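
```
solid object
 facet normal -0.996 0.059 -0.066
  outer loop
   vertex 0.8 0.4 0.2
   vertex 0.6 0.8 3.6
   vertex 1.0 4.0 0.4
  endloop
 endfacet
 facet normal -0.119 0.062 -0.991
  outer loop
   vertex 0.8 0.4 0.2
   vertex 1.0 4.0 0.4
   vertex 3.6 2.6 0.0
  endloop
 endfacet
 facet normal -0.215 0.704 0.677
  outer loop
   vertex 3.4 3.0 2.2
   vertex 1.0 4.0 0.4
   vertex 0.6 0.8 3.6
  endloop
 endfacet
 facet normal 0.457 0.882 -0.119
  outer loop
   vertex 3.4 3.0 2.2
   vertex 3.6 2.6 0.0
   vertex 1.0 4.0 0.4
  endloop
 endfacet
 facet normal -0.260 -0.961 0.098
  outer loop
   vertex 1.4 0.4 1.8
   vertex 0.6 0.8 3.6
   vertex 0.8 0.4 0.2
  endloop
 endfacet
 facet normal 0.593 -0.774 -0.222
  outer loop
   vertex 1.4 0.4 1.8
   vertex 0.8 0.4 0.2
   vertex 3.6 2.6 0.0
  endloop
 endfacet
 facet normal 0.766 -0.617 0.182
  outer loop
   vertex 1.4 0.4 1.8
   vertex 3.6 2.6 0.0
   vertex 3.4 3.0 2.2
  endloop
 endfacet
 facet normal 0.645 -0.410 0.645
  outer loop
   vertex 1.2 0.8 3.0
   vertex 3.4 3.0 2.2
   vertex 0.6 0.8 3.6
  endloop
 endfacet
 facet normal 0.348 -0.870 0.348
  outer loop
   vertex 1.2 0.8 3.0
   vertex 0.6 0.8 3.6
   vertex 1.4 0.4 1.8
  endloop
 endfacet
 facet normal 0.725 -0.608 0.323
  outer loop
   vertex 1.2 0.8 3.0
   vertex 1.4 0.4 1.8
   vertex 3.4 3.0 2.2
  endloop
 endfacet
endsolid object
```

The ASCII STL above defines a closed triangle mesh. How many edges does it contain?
15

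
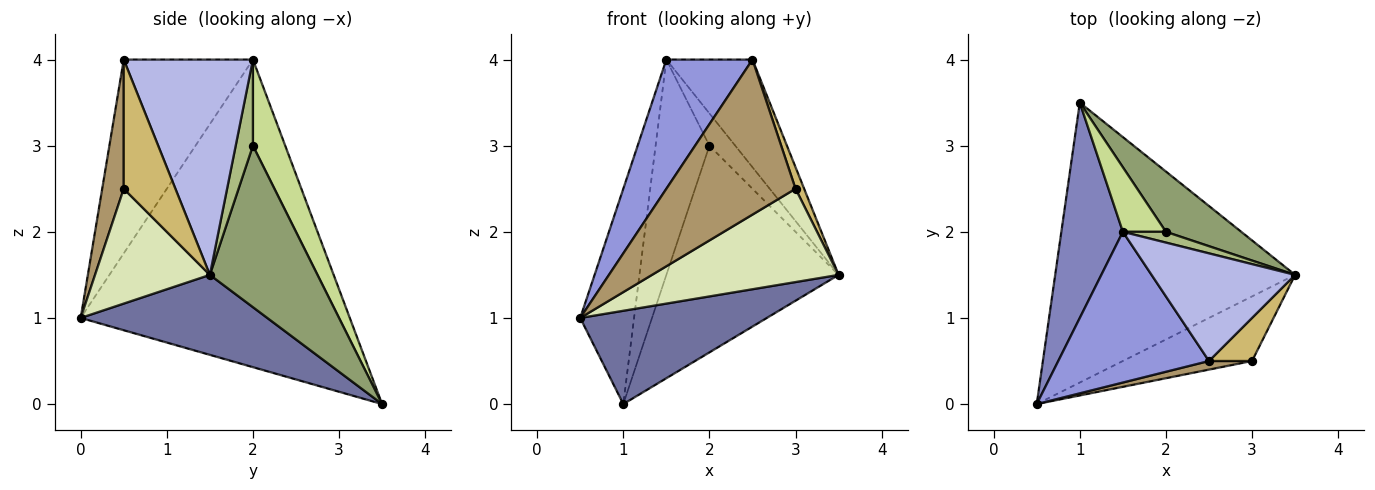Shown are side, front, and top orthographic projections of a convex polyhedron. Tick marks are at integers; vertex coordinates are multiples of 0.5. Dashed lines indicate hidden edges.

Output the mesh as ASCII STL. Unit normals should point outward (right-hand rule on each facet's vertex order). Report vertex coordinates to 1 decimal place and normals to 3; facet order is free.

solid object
 facet normal 0.302 -0.302 -0.905
  outer loop
   vertex 1.0 3.5 0.0
   vertex 3.5 1.5 1.5
   vertex 0.5 0.0 1.0
  endloop
 endfacet
 facet normal -0.962 0.192 0.192
  outer loop
   vertex 1.5 2.0 4.0
   vertex 1.0 3.5 0.0
   vertex 0.5 0.0 1.0
  endloop
 endfacet
 facet normal -0.699 -0.466 0.543
  outer loop
   vertex 2.5 0.5 4.0
   vertex 1.5 2.0 4.0
   vertex 0.5 0.0 1.0
  endloop
 endfacet
 facet normal 0.728 0.485 0.485
  outer loop
   vertex 2.5 0.5 4.0
   vertex 3.5 1.5 1.5
   vertex 1.5 2.0 4.0
  endloop
 endfacet
 facet normal 0.514 0.823 0.240
  outer loop
   vertex 2.0 2.0 3.0
   vertex 3.5 1.5 1.5
   vertex 1.0 3.5 0.0
  endloop
 endfacet
 facet normal 0.535 0.802 0.267
  outer loop
   vertex 2.0 2.0 3.0
   vertex 1.5 2.0 4.0
   vertex 3.5 1.5 1.5
  endloop
 endfacet
 facet normal 0.498 0.830 0.249
  outer loop
   vertex 2.0 2.0 3.0
   vertex 1.0 3.5 0.0
   vertex 1.5 2.0 4.0
  endloop
 endfacet
 facet normal 0.451 -0.734 -0.508
  outer loop
   vertex 3.0 0.5 2.5
   vertex 0.5 0.0 1.0
   vertex 3.5 1.5 1.5
  endloop
 endfacet
 facet normal 0.164 -0.985 0.055
  outer loop
   vertex 3.0 0.5 2.5
   vertex 2.5 0.5 4.0
   vertex 0.5 0.0 1.0
  endloop
 endfacet
 facet normal 0.937 -0.156 0.312
  outer loop
   vertex 3.0 0.5 2.5
   vertex 3.5 1.5 1.5
   vertex 2.5 0.5 4.0
  endloop
 endfacet
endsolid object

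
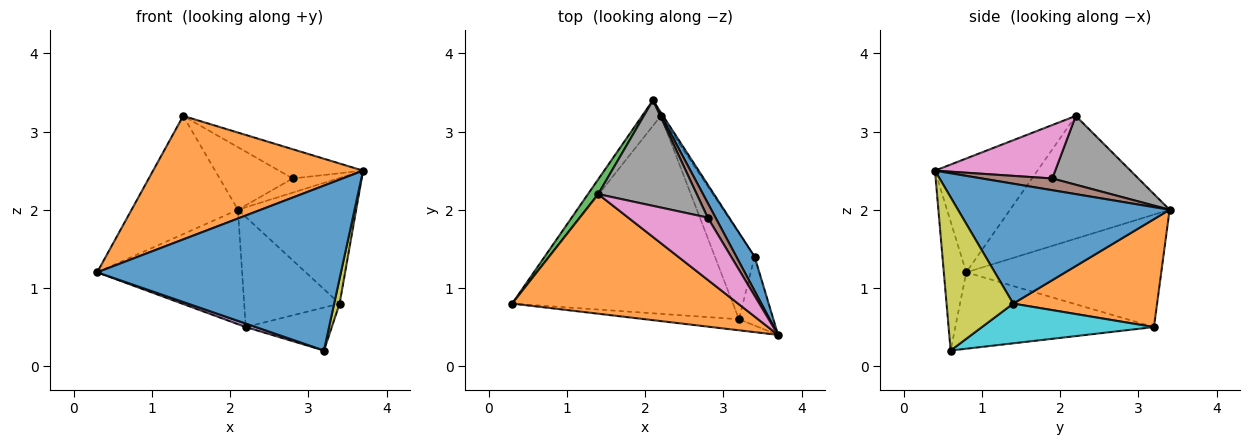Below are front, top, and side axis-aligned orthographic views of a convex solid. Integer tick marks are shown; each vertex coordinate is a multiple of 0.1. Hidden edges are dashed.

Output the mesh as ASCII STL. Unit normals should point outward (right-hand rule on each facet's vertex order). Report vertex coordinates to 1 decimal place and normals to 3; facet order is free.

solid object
 facet normal -0.091 -0.994 -0.067
  outer loop
   vertex 3.2 0.6 0.2
   vertex 3.7 0.4 2.5
   vertex 0.3 0.8 1.2
  endloop
 endfacet
 facet normal -0.331 -0.678 0.656
  outer loop
   vertex 1.4 2.2 3.2
   vertex 0.3 0.8 1.2
   vertex 3.7 0.4 2.5
  endloop
 endfacet
 facet normal -0.830 0.553 0.069
  outer loop
   vertex 1.4 2.2 3.2
   vertex 2.1 3.4 2.0
   vertex 0.3 0.8 1.2
  endloop
 endfacet
 facet normal -0.796 0.591 -0.132
  outer loop
   vertex 2.2 3.2 0.5
   vertex 0.3 0.8 1.2
   vertex 2.1 3.4 2.0
  endloop
 endfacet
 facet normal -0.327 -0.017 -0.945
  outer loop
   vertex 2.2 3.2 0.5
   vertex 3.2 0.6 0.2
   vertex 0.3 0.8 1.2
  endloop
 endfacet
 facet normal 0.733 0.473 0.489
  outer loop
   vertex 2.8 1.9 2.4
   vertex 3.7 0.4 2.5
   vertex 2.1 3.4 2.0
  endloop
 endfacet
 facet normal 0.520 0.363 0.773
  outer loop
   vertex 2.8 1.9 2.4
   vertex 1.4 2.2 3.2
   vertex 3.7 0.4 2.5
  endloop
 endfacet
 facet normal 0.515 0.437 0.737
  outer loop
   vertex 2.8 1.9 2.4
   vertex 2.1 3.4 2.0
   vertex 1.4 2.2 3.2
  endloop
 endfacet
 facet normal 0.973 -0.079 -0.218
  outer loop
   vertex 3.4 1.4 0.8
   vertex 3.7 0.4 2.5
   vertex 3.2 0.6 0.2
  endloop
 endfacet
 facet normal 0.667 0.333 -0.667
  outer loop
   vertex 3.4 1.4 0.8
   vertex 3.2 0.6 0.2
   vertex 2.2 3.2 0.5
  endloop
 endfacet
 facet normal 0.865 0.483 0.132
  outer loop
   vertex 3.4 1.4 0.8
   vertex 2.1 3.4 2.0
   vertex 3.7 0.4 2.5
  endloop
 endfacet
 facet normal 0.833 0.553 -0.018
  outer loop
   vertex 3.4 1.4 0.8
   vertex 2.2 3.2 0.5
   vertex 2.1 3.4 2.0
  endloop
 endfacet
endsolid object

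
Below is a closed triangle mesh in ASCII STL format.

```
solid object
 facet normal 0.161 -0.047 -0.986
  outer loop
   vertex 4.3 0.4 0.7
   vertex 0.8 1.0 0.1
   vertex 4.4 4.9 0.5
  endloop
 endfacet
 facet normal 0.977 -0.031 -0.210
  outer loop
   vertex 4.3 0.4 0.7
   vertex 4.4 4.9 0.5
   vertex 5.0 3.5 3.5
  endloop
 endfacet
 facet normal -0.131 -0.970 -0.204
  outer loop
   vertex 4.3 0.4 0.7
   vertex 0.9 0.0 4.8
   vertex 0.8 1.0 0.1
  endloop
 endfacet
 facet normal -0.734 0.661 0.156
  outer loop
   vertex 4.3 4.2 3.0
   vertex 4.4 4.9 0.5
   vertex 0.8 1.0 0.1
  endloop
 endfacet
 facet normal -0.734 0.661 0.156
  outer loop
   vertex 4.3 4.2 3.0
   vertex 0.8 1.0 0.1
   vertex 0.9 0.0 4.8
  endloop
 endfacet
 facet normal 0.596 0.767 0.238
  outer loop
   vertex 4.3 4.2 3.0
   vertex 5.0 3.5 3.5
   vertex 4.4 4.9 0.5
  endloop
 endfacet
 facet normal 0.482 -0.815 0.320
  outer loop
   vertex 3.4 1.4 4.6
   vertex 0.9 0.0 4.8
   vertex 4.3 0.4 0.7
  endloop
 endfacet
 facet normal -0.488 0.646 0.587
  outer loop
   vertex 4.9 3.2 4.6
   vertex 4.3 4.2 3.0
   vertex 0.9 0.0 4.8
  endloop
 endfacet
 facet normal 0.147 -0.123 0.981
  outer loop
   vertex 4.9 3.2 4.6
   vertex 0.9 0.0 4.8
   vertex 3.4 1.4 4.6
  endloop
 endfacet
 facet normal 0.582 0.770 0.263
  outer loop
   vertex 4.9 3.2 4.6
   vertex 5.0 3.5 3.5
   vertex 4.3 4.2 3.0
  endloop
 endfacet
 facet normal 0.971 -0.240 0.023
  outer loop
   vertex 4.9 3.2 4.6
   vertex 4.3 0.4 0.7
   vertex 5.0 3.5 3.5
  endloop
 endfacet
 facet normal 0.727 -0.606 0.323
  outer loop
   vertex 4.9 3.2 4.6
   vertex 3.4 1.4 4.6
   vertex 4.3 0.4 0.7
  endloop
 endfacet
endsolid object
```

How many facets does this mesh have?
12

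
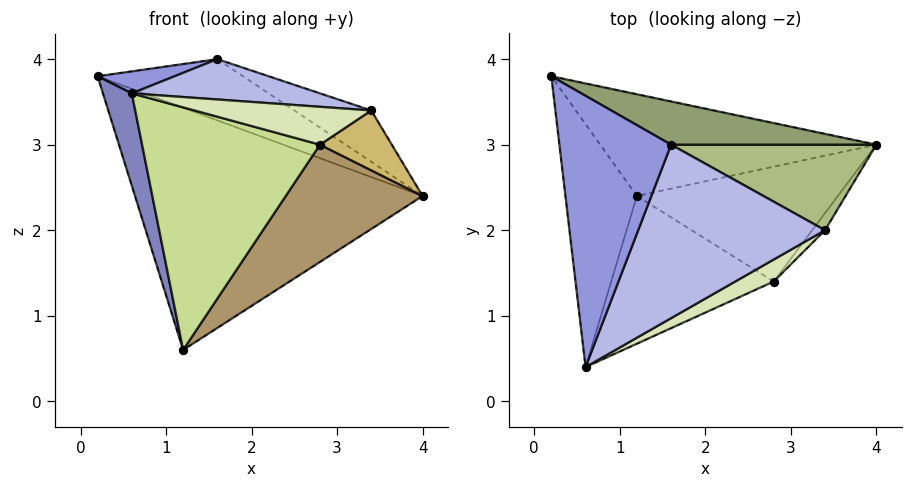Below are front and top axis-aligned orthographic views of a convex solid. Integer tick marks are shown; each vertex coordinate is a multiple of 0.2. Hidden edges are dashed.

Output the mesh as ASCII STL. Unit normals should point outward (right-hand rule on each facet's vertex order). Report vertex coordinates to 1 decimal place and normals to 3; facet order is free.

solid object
 facet normal 0.051 0.921 -0.387
  outer loop
   vertex 1.2 2.4 0.6
   vertex 0.2 3.8 3.8
   vertex 4.0 3.0 2.4
  endloop
 endfacet
 facet normal -0.961 -0.098 -0.258
  outer loop
   vertex 1.2 2.4 0.6
   vertex 0.6 0.4 3.6
   vertex 0.2 3.8 3.8
  endloop
 endfacet
 facet normal -0.185 -0.079 0.979
  outer loop
   vertex 1.6 3.0 4.0
   vertex 0.2 3.8 3.8
   vertex 0.6 0.4 3.6
  endloop
 endfacet
 facet normal 0.195 -0.222 0.955
  outer loop
   vertex 1.6 3.0 4.0
   vertex 0.6 0.4 3.6
   vertex 3.4 2.0 3.4
  endloop
 endfacet
 facet normal 0.359 0.763 0.538
  outer loop
   vertex 1.6 3.0 4.0
   vertex 4.0 3.0 2.4
   vertex 0.2 3.8 3.8
  endloop
 endfacet
 facet normal 0.496 0.447 0.744
  outer loop
   vertex 1.6 3.0 4.0
   vertex 3.4 2.0 3.4
   vertex 4.0 3.0 2.4
  endloop
 endfacet
 facet normal 0.239 -0.829 -0.505
  outer loop
   vertex 2.8 1.4 3.0
   vertex 0.6 0.4 3.6
   vertex 1.2 2.4 0.6
  endloop
 endfacet
 facet normal 0.468 -0.764 0.444
  outer loop
   vertex 2.8 1.4 3.0
   vertex 3.4 2.0 3.4
   vertex 0.6 0.4 3.6
  endloop
 endfacet
 facet normal 0.516 -0.612 -0.599
  outer loop
   vertex 2.8 1.4 3.0
   vertex 1.2 2.4 0.6
   vertex 4.0 3.0 2.4
  endloop
 endfacet
 facet normal 0.753 -0.633 -0.181
  outer loop
   vertex 2.8 1.4 3.0
   vertex 4.0 3.0 2.4
   vertex 3.4 2.0 3.4
  endloop
 endfacet
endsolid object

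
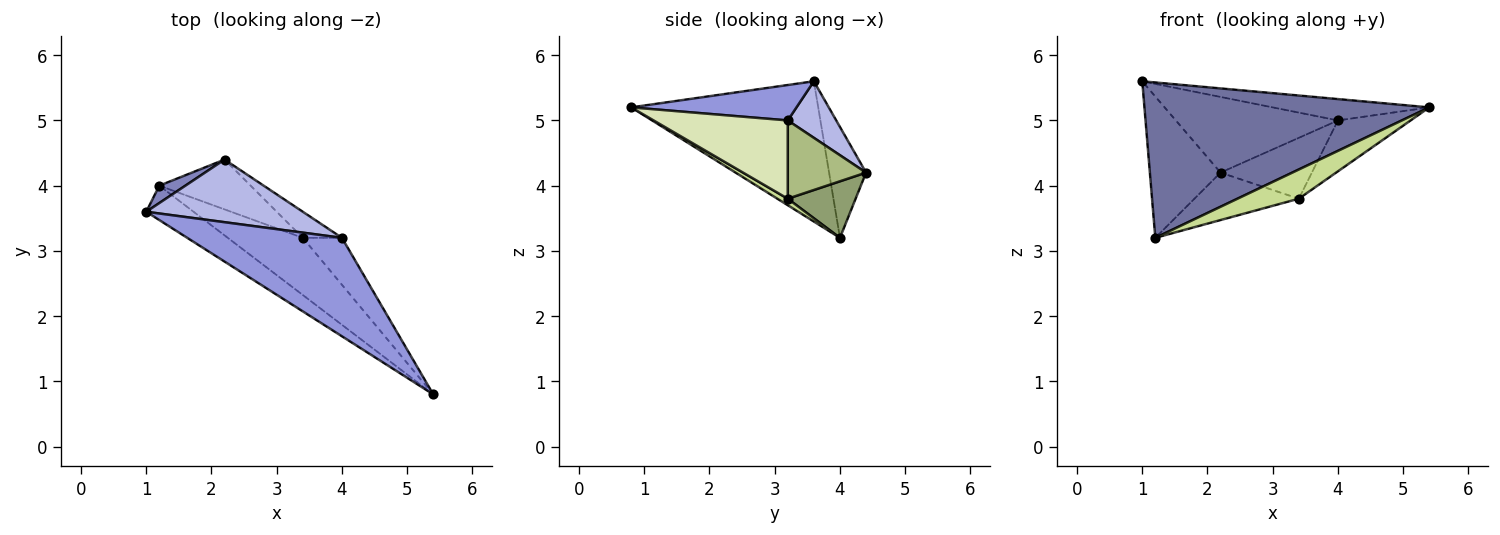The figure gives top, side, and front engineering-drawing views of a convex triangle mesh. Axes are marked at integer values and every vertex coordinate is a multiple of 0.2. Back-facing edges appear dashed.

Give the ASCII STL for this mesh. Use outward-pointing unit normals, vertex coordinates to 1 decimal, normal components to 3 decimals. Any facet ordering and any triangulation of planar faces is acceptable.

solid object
 facet normal -0.540 -0.822 -0.182
  outer loop
   vertex 1.2 4.0 3.2
   vertex 5.4 0.8 5.2
   vertex 1.0 3.6 5.6
  endloop
 endfacet
 facet normal -0.461 0.881 0.108
  outer loop
   vertex 1.2 4.0 3.2
   vertex 1.0 3.6 5.6
   vertex 2.2 4.4 4.2
  endloop
 endfacet
 facet normal 0.218 0.207 0.954
  outer loop
   vertex 4.0 3.2 5.0
   vertex 1.0 3.6 5.6
   vertex 5.4 0.8 5.2
  endloop
 endfacet
 facet normal 0.224 0.751 0.621
  outer loop
   vertex 4.0 3.2 5.0
   vertex 2.2 4.4 4.2
   vertex 1.0 3.6 5.6
  endloop
 endfacet
 facet normal 0.409 0.629 -0.661
  outer loop
   vertex 3.4 3.2 3.8
   vertex 1.2 4.0 3.2
   vertex 2.2 4.4 4.2
  endloop
 endfacet
 facet normal 0.619 0.722 -0.309
  outer loop
   vertex 3.4 3.2 3.8
   vertex 2.2 4.4 4.2
   vertex 4.0 3.2 5.0
  endloop
 endfacet
 facet normal 0.077 -0.454 -0.888
  outer loop
   vertex 3.4 3.2 3.8
   vertex 5.4 0.8 5.2
   vertex 1.2 4.0 3.2
  endloop
 endfacet
 facet normal 0.805 0.436 -0.402
  outer loop
   vertex 3.4 3.2 3.8
   vertex 4.0 3.2 5.0
   vertex 5.4 0.8 5.2
  endloop
 endfacet
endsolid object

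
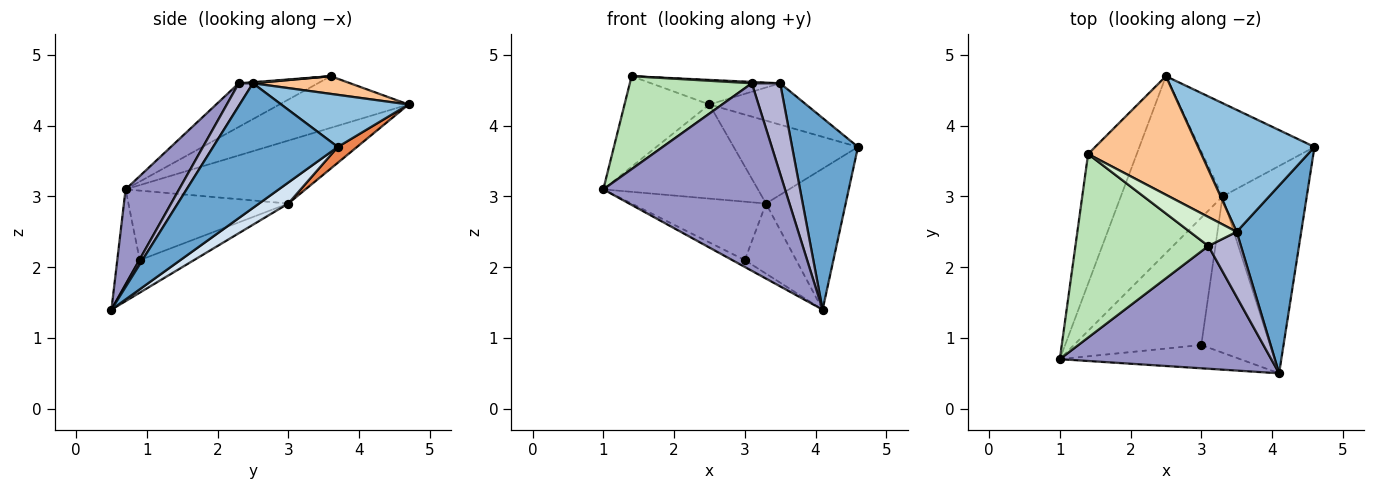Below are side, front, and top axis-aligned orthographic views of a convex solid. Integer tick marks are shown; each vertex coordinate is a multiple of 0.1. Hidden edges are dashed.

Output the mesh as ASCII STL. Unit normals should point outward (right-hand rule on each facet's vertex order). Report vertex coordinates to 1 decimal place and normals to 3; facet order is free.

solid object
 facet normal 0.804 -0.425 0.416
  outer loop
   vertex 3.5 2.5 4.6
   vertex 4.1 0.5 1.4
   vertex 4.6 3.7 3.7
  endloop
 endfacet
 facet normal 0.390 0.296 0.872
  outer loop
   vertex 3.5 2.5 4.6
   vertex 4.6 3.7 3.7
   vertex 2.5 4.7 4.3
  endloop
 endfacet
 facet normal -0.480 0.412 -0.775
  outer loop
   vertex 3.3 3.0 2.9
   vertex 1.0 0.7 3.1
   vertex 2.5 4.7 4.3
  endloop
 endfacet
 facet normal 0.202 0.551 -0.810
  outer loop
   vertex 3.3 3.0 2.9
   vertex 4.6 3.7 3.7
   vertex 4.1 0.5 1.4
  endloop
 endfacet
 facet normal 0.102 0.661 -0.744
  outer loop
   vertex 3.3 3.0 2.9
   vertex 2.5 4.7 4.3
   vertex 4.6 3.7 3.7
  endloop
 endfacet
 facet normal -0.657 0.432 -0.618
  outer loop
   vertex 1.4 3.6 4.7
   vertex 2.5 4.7 4.3
   vertex 1.0 0.7 3.1
  endloop
 endfacet
 facet normal 0.151 0.201 0.968
  outer loop
   vertex 1.4 3.6 4.7
   vertex 3.5 2.5 4.6
   vertex 2.5 4.7 4.3
  endloop
 endfacet
 facet normal -0.453 0.252 -0.855
  outer loop
   vertex 3.0 0.9 2.1
   vertex 4.1 0.5 1.4
   vertex 1.0 0.7 3.1
  endloop
 endfacet
 facet normal -0.444 0.374 -0.814
  outer loop
   vertex 3.0 0.9 2.1
   vertex 1.0 0.7 3.1
   vertex 3.3 3.0 2.9
  endloop
 endfacet
 facet normal -0.396 0.376 -0.838
  outer loop
   vertex 3.0 0.9 2.1
   vertex 3.3 3.0 2.9
   vertex 4.1 0.5 1.4
  endloop
 endfacet
 facet normal -0.281 -0.434 0.856
  outer loop
   vertex 3.1 2.3 4.6
   vertex 1.4 3.6 4.7
   vertex 1.0 0.7 3.1
  endloop
 endfacet
 facet normal 0.023 -0.046 0.999
  outer loop
   vertex 3.1 2.3 4.6
   vertex 3.5 2.5 4.6
   vertex 1.4 3.6 4.7
  endloop
 endfacet
 facet normal 0.239 -0.812 0.532
  outer loop
   vertex 3.1 2.3 4.6
   vertex 1.0 0.7 3.1
   vertex 4.1 0.5 1.4
  endloop
 endfacet
 facet normal 0.376 -0.752 0.541
  outer loop
   vertex 3.1 2.3 4.6
   vertex 4.1 0.5 1.4
   vertex 3.5 2.5 4.6
  endloop
 endfacet
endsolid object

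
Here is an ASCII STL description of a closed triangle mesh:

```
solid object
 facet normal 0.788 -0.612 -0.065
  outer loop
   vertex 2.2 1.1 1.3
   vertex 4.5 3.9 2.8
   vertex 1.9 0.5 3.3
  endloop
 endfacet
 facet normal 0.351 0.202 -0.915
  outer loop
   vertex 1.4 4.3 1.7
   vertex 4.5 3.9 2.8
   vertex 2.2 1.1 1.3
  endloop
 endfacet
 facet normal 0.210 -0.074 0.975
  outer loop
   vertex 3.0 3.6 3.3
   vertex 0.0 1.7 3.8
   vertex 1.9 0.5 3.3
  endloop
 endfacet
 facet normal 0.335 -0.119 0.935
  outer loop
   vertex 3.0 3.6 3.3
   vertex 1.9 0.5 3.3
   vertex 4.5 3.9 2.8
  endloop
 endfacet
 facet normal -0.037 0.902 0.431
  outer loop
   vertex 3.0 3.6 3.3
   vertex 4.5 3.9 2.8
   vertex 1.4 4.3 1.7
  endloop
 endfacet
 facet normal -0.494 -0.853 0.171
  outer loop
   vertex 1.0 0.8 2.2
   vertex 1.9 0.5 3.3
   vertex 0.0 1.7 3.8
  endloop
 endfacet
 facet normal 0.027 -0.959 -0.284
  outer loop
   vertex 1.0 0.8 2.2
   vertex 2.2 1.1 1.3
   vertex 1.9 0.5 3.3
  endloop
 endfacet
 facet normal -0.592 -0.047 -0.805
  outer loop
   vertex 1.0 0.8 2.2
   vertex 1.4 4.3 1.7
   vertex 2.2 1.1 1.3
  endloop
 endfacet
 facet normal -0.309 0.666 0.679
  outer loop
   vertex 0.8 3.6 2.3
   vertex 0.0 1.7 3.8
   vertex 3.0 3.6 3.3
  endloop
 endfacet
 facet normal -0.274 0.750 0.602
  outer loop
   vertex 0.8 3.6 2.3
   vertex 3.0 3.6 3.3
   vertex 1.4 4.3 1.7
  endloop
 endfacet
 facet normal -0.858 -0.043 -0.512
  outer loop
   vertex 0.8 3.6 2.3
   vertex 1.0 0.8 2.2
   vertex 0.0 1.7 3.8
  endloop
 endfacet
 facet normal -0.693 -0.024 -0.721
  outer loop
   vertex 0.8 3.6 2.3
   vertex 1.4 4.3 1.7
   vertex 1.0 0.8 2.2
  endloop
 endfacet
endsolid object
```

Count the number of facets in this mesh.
12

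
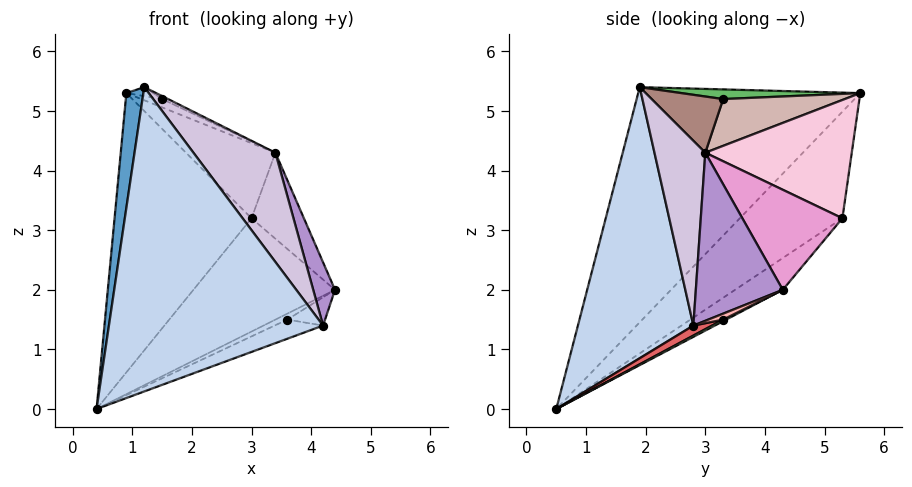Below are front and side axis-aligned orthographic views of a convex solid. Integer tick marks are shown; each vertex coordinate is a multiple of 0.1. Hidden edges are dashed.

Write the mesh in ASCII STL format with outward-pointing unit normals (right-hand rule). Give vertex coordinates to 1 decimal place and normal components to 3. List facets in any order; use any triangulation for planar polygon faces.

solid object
 facet normal -0.983 -0.075 0.165
  outer loop
   vertex 1.2 1.9 5.4
   vertex 0.9 5.6 5.3
   vertex 0.4 0.5 0.0
  endloop
 endfacet
 facet normal 0.469 -0.869 0.156
  outer loop
   vertex 4.2 2.8 1.4
   vertex 1.2 1.9 5.4
   vertex 0.4 0.5 0.0
  endloop
 endfacet
 facet normal -0.208 0.618 -0.758
  outer loop
   vertex 3.0 5.3 3.2
   vertex 4.4 4.3 2.0
   vertex 0.4 0.5 0.0
  endloop
 endfacet
 facet normal -0.488 0.652 -0.581
  outer loop
   vertex 3.0 5.3 3.2
   vertex 0.4 0.5 0.0
   vertex 0.9 5.6 5.3
  endloop
 endfacet
 facet normal 0.365 0.055 0.930
  outer loop
   vertex 1.5 3.3 5.2
   vertex 0.9 5.6 5.3
   vertex 1.2 1.9 5.4
  endloop
 endfacet
 facet normal 0.096 0.383 -0.919
  outer loop
   vertex 3.6 3.3 1.5
   vertex 0.4 0.5 0.0
   vertex 4.4 4.3 2.0
  endloop
 endfacet
 facet normal 0.133 0.346 -0.929
  outer loop
   vertex 3.6 3.3 1.5
   vertex 4.2 2.8 1.4
   vertex 0.4 0.5 0.0
  endloop
 endfacet
 facet normal 0.139 0.352 -0.926
  outer loop
   vertex 3.6 3.3 1.5
   vertex 4.4 4.3 2.0
   vertex 4.2 2.8 1.4
  endloop
 endfacet
 facet normal 0.933 -0.234 0.274
  outer loop
   vertex 3.4 3.0 4.3
   vertex 4.2 2.8 1.4
   vertex 4.4 4.3 2.0
  endloop
 endfacet
 facet normal 0.516 -0.833 0.200
  outer loop
   vertex 3.4 3.0 4.3
   vertex 1.2 1.9 5.4
   vertex 4.2 2.8 1.4
  endloop
 endfacet
 facet normal 0.432 0.036 0.901
  outer loop
   vertex 3.4 3.0 4.3
   vertex 1.5 3.3 5.2
   vertex 1.2 1.9 5.4
  endloop
 endfacet
 facet normal 0.437 0.075 0.897
  outer loop
   vertex 3.4 3.0 4.3
   vertex 0.9 5.6 5.3
   vertex 1.5 3.3 5.2
  endloop
 endfacet
 facet normal 0.744 0.389 0.543
  outer loop
   vertex 3.4 3.0 4.3
   vertex 4.4 4.3 2.0
   vertex 3.0 5.3 3.2
  endloop
 endfacet
 facet normal 0.673 0.411 0.615
  outer loop
   vertex 3.4 3.0 4.3
   vertex 3.0 5.3 3.2
   vertex 0.9 5.6 5.3
  endloop
 endfacet
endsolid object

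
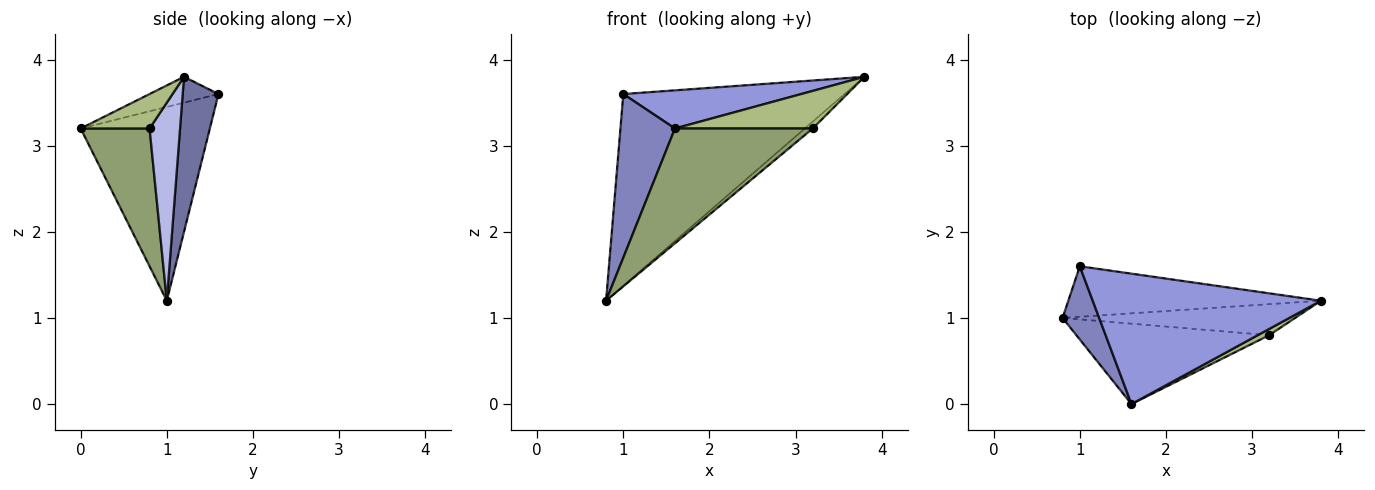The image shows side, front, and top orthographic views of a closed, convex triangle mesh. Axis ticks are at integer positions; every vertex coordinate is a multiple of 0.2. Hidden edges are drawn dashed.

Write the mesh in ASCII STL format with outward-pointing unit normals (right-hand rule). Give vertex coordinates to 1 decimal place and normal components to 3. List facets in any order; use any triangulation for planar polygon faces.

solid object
 facet normal 0.154 0.955 -0.252
  outer loop
   vertex 1.0 1.6 3.6
   vertex 3.8 1.2 3.8
   vertex 0.8 1.0 1.2
  endloop
 endfacet
 facet normal -0.908 -0.383 0.171
  outer loop
   vertex 1.0 1.6 3.6
   vertex 0.8 1.0 1.2
   vertex 1.6 0.0 3.2
  endloop
 endfacet
 facet normal -0.108 -0.279 0.954
  outer loop
   vertex 1.0 1.6 3.6
   vertex 1.6 0.0 3.2
   vertex 3.8 1.2 3.8
  endloop
 endfacet
 facet normal 0.639 0.167 -0.751
  outer loop
   vertex 3.2 0.8 3.2
   vertex 0.8 1.0 1.2
   vertex 3.8 1.2 3.8
  endloop
 endfacet
 facet normal 0.379 -0.758 -0.531
  outer loop
   vertex 3.2 0.8 3.2
   vertex 1.6 0.0 3.2
   vertex 0.8 1.0 1.2
  endloop
 endfacet
 facet normal 0.442 -0.885 0.147
  outer loop
   vertex 3.2 0.8 3.2
   vertex 3.8 1.2 3.8
   vertex 1.6 0.0 3.2
  endloop
 endfacet
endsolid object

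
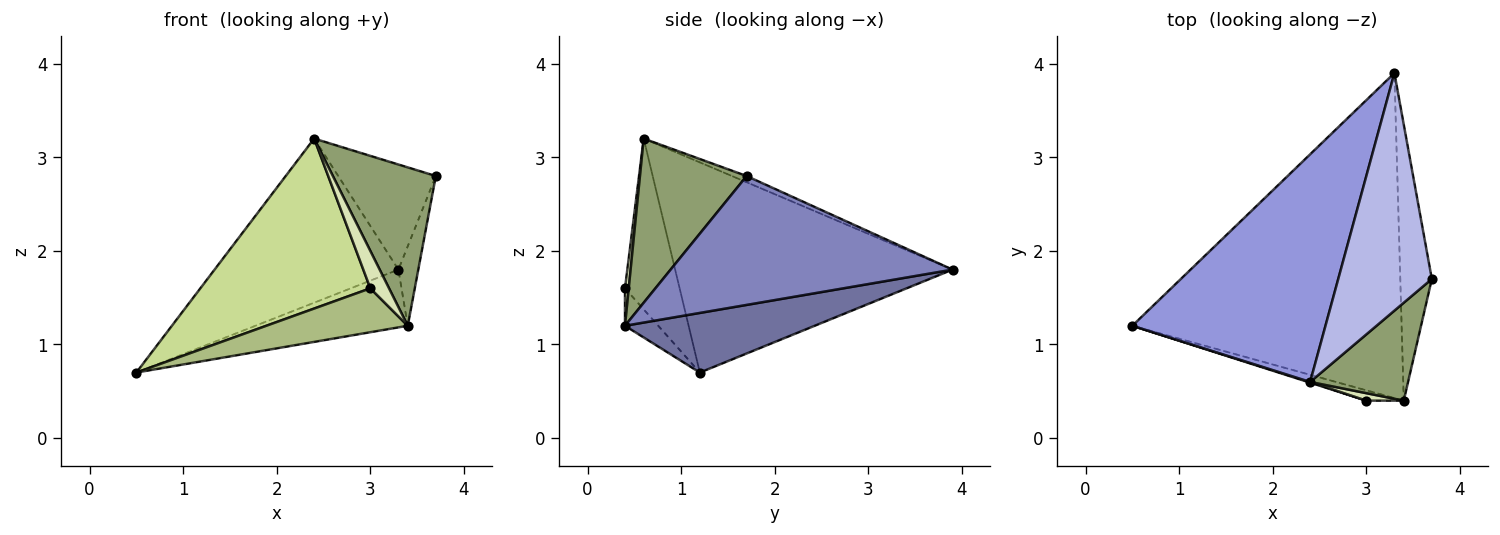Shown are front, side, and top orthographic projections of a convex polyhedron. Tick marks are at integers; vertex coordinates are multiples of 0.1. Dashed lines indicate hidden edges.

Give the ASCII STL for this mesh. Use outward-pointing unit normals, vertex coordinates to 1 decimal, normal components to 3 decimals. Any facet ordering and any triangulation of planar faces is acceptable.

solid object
 facet normal 0.213 0.171 -0.962
  outer loop
   vertex 3.4 0.4 1.2
   vertex 0.5 1.2 0.7
   vertex 3.3 3.9 1.8
  endloop
 endfacet
 facet normal 0.969 0.068 -0.237
  outer loop
   vertex 3.4 0.4 1.2
   vertex 3.3 3.9 1.8
   vertex 3.7 1.7 2.8
  endloop
 endfacet
 facet normal -0.662 0.438 0.608
  outer loop
   vertex 2.4 0.6 3.2
   vertex 3.3 3.9 1.8
   vertex 0.5 1.2 0.7
  endloop
 endfacet
 facet normal -0.061 0.404 0.913
  outer loop
   vertex 2.4 0.6 3.2
   vertex 3.7 1.7 2.8
   vertex 3.3 3.9 1.8
  endloop
 endfacet
 facet normal 0.661 -0.638 0.394
  outer loop
   vertex 2.4 0.6 3.2
   vertex 3.4 0.4 1.2
   vertex 3.7 1.7 2.8
  endloop
 endfacet
 facet normal -0.223 -0.949 -0.223
  outer loop
   vertex 3.0 0.4 1.6
   vertex 0.5 1.2 0.7
   vertex 3.4 0.4 1.2
  endloop
 endfacet
 facet normal -0.306 -0.952 0.004
  outer loop
   vertex 3.0 0.4 1.6
   vertex 2.4 0.6 3.2
   vertex 0.5 1.2 0.7
  endloop
 endfacet
 facet normal 0.192 -0.962 0.192
  outer loop
   vertex 3.0 0.4 1.6
   vertex 3.4 0.4 1.2
   vertex 2.4 0.6 3.2
  endloop
 endfacet
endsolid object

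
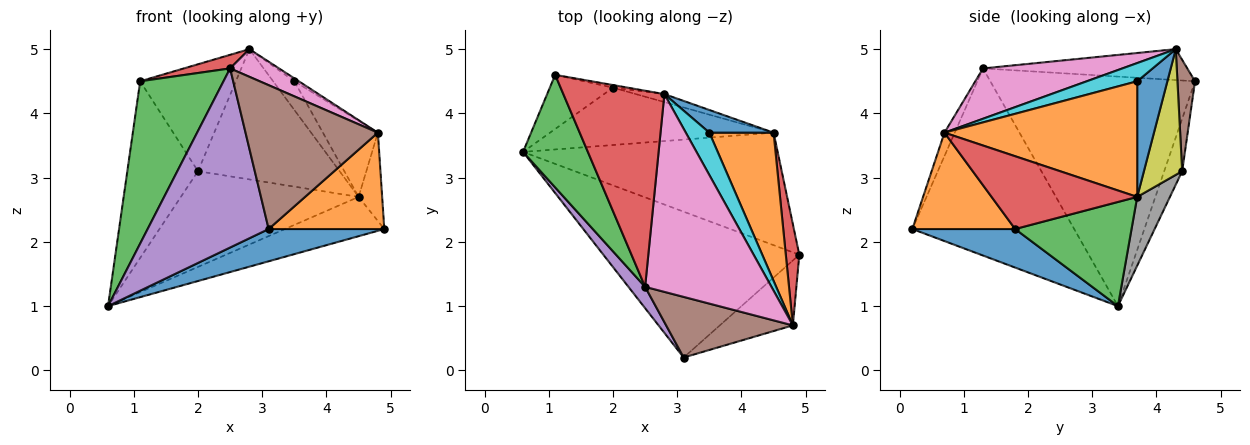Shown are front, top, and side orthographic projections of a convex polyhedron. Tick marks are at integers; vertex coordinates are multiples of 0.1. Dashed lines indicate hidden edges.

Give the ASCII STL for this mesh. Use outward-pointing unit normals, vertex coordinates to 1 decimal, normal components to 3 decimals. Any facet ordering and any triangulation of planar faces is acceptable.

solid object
 facet normal 0.189 -0.212 -0.959
  outer loop
   vertex 3.1 0.2 2.2
   vertex 0.6 3.4 1.0
   vertex 4.9 1.8 2.2
  endloop
 endfacet
 facet normal 0.593 -0.667 -0.450
  outer loop
   vertex 4.8 0.7 3.7
   vertex 3.1 0.2 2.2
   vertex 4.9 1.8 2.2
  endloop
 endfacet
 facet normal 0.360 0.308 -0.881
  outer loop
   vertex 4.5 3.7 2.7
   vertex 4.9 1.8 2.2
   vertex 0.6 3.4 1.0
  endloop
 endfacet
 facet normal 0.971 0.157 0.180
  outer loop
   vertex 4.5 3.7 2.7
   vertex 4.8 0.7 3.7
   vertex 4.9 1.8 2.2
  endloop
 endfacet
 facet normal -0.799 -0.597 0.071
  outer loop
   vertex 2.5 1.3 4.7
   vertex 0.6 3.4 1.0
   vertex 3.1 0.2 2.2
  endloop
 endfacet
 facet normal -0.071 -0.919 0.387
  outer loop
   vertex 2.5 1.3 4.7
   vertex 3.1 0.2 2.2
   vertex 4.8 0.7 3.7
  endloop
 endfacet
 facet normal 0.367 -0.129 0.921
  outer loop
   vertex 2.5 1.3 4.7
   vertex 4.8 0.7 3.7
   vertex 2.8 4.3 5.0
  endloop
 endfacet
 facet normal 0.156 0.847 -0.508
  outer loop
   vertex 2.0 4.4 3.1
   vertex 4.5 3.7 2.7
   vertex 0.6 3.4 1.0
  endloop
 endfacet
 facet normal 0.260 0.964 -0.059
  outer loop
   vertex 2.0 4.4 3.1
   vertex 2.8 4.3 5.0
   vertex 4.5 3.7 2.7
  endloop
 endfacet
 facet normal 0.611 0.054 0.790
  outer loop
   vertex 3.5 3.7 4.5
   vertex 2.8 4.3 5.0
   vertex 4.8 0.7 3.7
  endloop
 endfacet
 facet normal 0.745 0.524 0.414
  outer loop
   vertex 3.5 3.7 4.5
   vertex 4.5 3.7 2.7
   vertex 2.8 4.3 5.0
  endloop
 endfacet
 facet normal 0.848 0.242 0.471
  outer loop
   vertex 3.5 3.7 4.5
   vertex 4.8 0.7 3.7
   vertex 4.5 3.7 2.7
  endloop
 endfacet
 facet normal -0.896 -0.365 0.253
  outer loop
   vertex 1.1 4.6 4.5
   vertex 0.6 3.4 1.0
   vertex 2.5 1.3 4.7
  endloop
 endfacet
 facet normal -0.292 -0.066 0.954
  outer loop
   vertex 1.1 4.6 4.5
   vertex 2.5 1.3 4.7
   vertex 2.8 4.3 5.0
  endloop
 endfacet
 facet normal -0.236 0.929 -0.285
  outer loop
   vertex 1.1 4.6 4.5
   vertex 2.0 4.4 3.1
   vertex 0.6 3.4 1.0
  endloop
 endfacet
 facet normal 0.181 0.983 -0.024
  outer loop
   vertex 1.1 4.6 4.5
   vertex 2.8 4.3 5.0
   vertex 2.0 4.4 3.1
  endloop
 endfacet
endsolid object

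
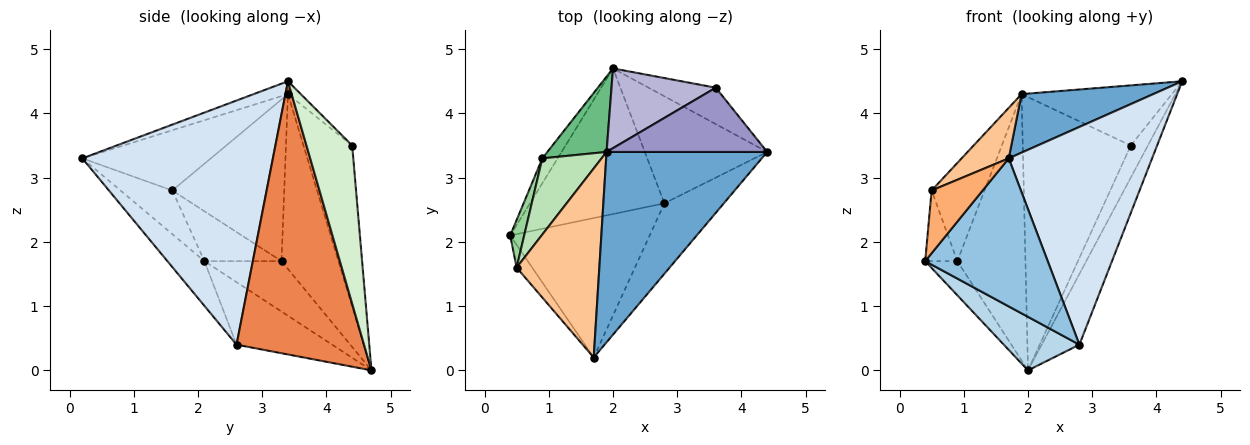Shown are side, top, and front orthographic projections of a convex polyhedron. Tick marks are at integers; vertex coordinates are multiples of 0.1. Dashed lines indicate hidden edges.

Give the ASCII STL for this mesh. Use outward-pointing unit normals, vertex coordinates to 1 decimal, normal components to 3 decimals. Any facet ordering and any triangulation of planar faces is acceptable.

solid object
 facet normal -0.076 -0.293 0.953
  outer loop
   vertex 1.9 3.4 4.3
   vertex 1.7 0.2 3.3
   vertex 4.4 3.4 4.5
  endloop
 endfacet
 facet normal -0.215 -0.711 -0.670
  outer loop
   vertex 2.8 2.6 0.4
   vertex 1.7 0.2 3.3
   vertex 0.4 2.1 1.7
  endloop
 endfacet
 facet normal -0.400 -0.316 -0.860
  outer loop
   vertex 2.8 2.6 0.4
   vertex 0.4 2.1 1.7
   vertex 2.0 4.7 0.0
  endloop
 endfacet
 facet normal 0.784 -0.590 -0.191
  outer loop
   vertex 2.8 2.6 0.4
   vertex 4.4 3.4 4.5
   vertex 1.7 0.2 3.3
  endloop
 endfacet
 facet normal 0.881 0.260 -0.395
  outer loop
   vertex 2.8 2.6 0.4
   vertex 2.0 4.7 0.0
   vertex 4.4 3.4 4.5
  endloop
 endfacet
 facet normal -0.691 -0.680 -0.246
  outer loop
   vertex 0.5 1.6 2.8
   vertex 0.4 2.1 1.7
   vertex 1.7 0.2 3.3
  endloop
 endfacet
 facet normal -0.575 -0.211 0.790
  outer loop
   vertex 0.5 1.6 2.8
   vertex 1.7 0.2 3.3
   vertex 1.9 3.4 4.3
  endloop
 endfacet
 facet normal -0.889 0.370 -0.270
  outer loop
   vertex 0.9 3.3 1.7
   vertex 2.0 4.7 0.0
   vertex 0.4 2.1 1.7
  endloop
 endfacet
 facet normal -0.627 0.750 0.212
  outer loop
   vertex 0.9 3.3 1.7
   vertex 1.9 3.4 4.3
   vertex 2.0 4.7 0.0
  endloop
 endfacet
 facet normal -0.894 0.372 0.250
  outer loop
   vertex 0.9 3.3 1.7
   vertex 0.4 2.1 1.7
   vertex 0.5 1.6 2.8
  endloop
 endfacet
 facet normal -0.858 0.405 0.315
  outer loop
   vertex 0.9 3.3 1.7
   vertex 0.5 1.6 2.8
   vertex 1.9 3.4 4.3
  endloop
 endfacet
 facet normal 0.870 0.326 -0.370
  outer loop
   vertex 3.6 4.4 3.5
   vertex 4.4 3.4 4.5
   vertex 2.0 4.7 0.0
  endloop
 endfacet
 facet normal -0.058 0.682 0.729
  outer loop
   vertex 3.6 4.4 3.5
   vertex 1.9 3.4 4.3
   vertex 4.4 3.4 4.5
  endloop
 endfacet
 facet normal -0.397 0.881 0.257
  outer loop
   vertex 3.6 4.4 3.5
   vertex 2.0 4.7 0.0
   vertex 1.9 3.4 4.3
  endloop
 endfacet
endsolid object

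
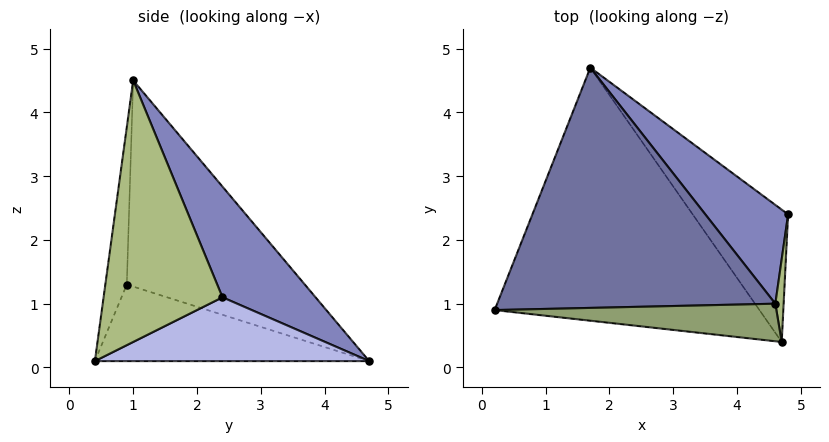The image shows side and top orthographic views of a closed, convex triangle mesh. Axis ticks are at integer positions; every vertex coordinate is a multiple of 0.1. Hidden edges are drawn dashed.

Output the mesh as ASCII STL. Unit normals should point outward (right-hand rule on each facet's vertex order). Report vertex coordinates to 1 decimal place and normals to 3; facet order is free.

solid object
 facet normal -0.535 0.439 0.722
  outer loop
   vertex 4.6 1.0 4.5
   vertex 1.7 4.7 0.1
   vertex 0.2 0.9 1.3
  endloop
 endfacet
 facet normal 0.479 0.801 0.358
  outer loop
   vertex 4.6 1.0 4.5
   vertex 4.8 2.4 1.1
   vertex 1.7 4.7 0.1
  endloop
 endfacet
 facet normal -0.273 -0.190 -0.943
  outer loop
   vertex 4.7 0.4 0.1
   vertex 0.2 0.9 1.3
   vertex 1.7 4.7 0.1
  endloop
 endfacet
 facet normal 0.518 0.362 -0.775
  outer loop
   vertex 4.7 0.4 0.1
   vertex 1.7 4.7 0.1
   vertex 4.8 2.4 1.1
  endloop
 endfacet
 facet normal -0.074 -0.988 0.133
  outer loop
   vertex 4.7 0.4 0.1
   vertex 4.6 1.0 4.5
   vertex 0.2 0.9 1.3
  endloop
 endfacet
 facet normal 0.997 -0.066 0.032
  outer loop
   vertex 4.7 0.4 0.1
   vertex 4.8 2.4 1.1
   vertex 4.6 1.0 4.5
  endloop
 endfacet
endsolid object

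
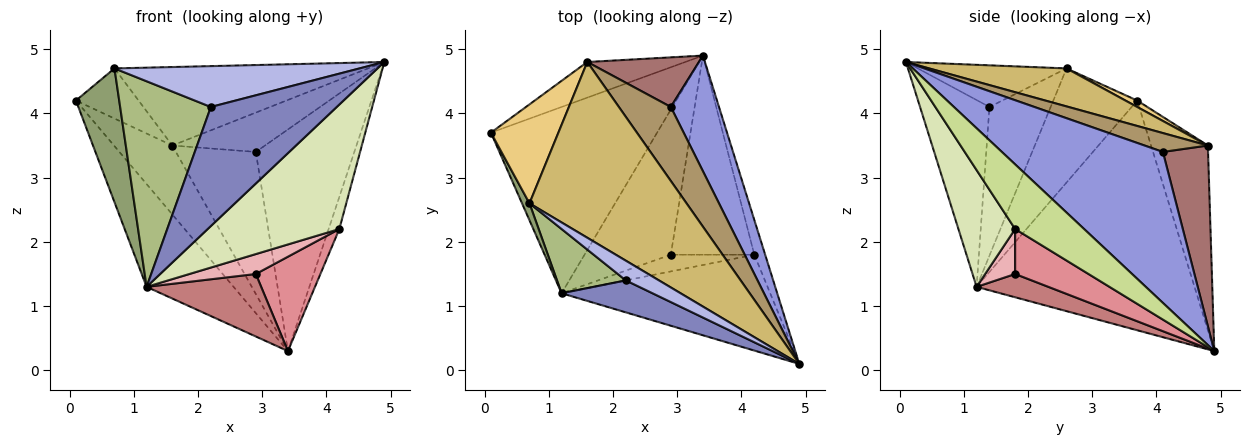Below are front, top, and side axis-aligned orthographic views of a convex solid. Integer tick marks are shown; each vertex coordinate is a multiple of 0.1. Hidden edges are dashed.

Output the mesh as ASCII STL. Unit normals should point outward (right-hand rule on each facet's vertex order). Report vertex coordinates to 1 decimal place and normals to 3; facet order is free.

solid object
 facet normal -0.771 0.308 -0.558
  outer loop
   vertex 1.2 1.2 1.3
   vertex 0.1 3.7 4.2
   vertex 3.4 4.9 0.3
  endloop
 endfacet
 facet normal -0.470 -0.853 0.229
  outer loop
   vertex 1.2 1.2 1.3
   vertex 4.9 0.1 4.8
   vertex 2.2 1.4 4.1
  endloop
 endfacet
 facet normal 0.823 0.503 0.263
  outer loop
   vertex 2.9 4.1 3.4
   vertex 4.9 0.1 4.8
   vertex 3.4 4.9 0.3
  endloop
 endfacet
 facet normal -0.479 -0.790 0.382
  outer loop
   vertex 0.7 2.6 4.7
   vertex 2.2 1.4 4.1
   vertex 4.9 0.1 4.8
  endloop
 endfacet
 facet normal -0.887 -0.458 0.058
  outer loop
   vertex 0.7 2.6 4.7
   vertex 0.1 3.7 4.2
   vertex 1.2 1.2 1.3
  endloop
 endfacet
 facet normal -0.542 -0.802 0.251
  outer loop
   vertex 0.7 2.6 4.7
   vertex 1.2 1.2 1.3
   vertex 2.2 1.4 4.1
  endloop
 endfacet
 facet normal 0.975 0.151 -0.163
  outer loop
   vertex 4.2 1.8 2.2
   vertex 3.4 4.9 0.3
   vertex 4.9 0.1 4.8
  endloop
 endfacet
 facet normal 0.323 -0.750 -0.577
  outer loop
   vertex 4.2 1.8 2.2
   vertex 4.9 0.1 4.8
   vertex 1.2 1.2 1.3
  endloop
 endfacet
 facet normal 0.305 0.447 0.841
  outer loop
   vertex 1.6 4.8 3.5
   vertex 4.9 0.1 4.8
   vertex 2.9 4.1 3.4
  endloop
 endfacet
 facet normal 0.216 0.398 0.892
  outer loop
   vertex 1.6 4.8 3.5
   vertex 0.7 2.6 4.7
   vertex 4.9 0.1 4.8
  endloop
 endfacet
 facet normal 0.085 0.450 0.889
  outer loop
   vertex 1.6 4.8 3.5
   vertex 0.1 3.7 4.2
   vertex 0.7 2.6 4.7
  endloop
 endfacet
 facet normal -0.655 0.672 -0.347
  outer loop
   vertex 1.6 4.8 3.5
   vertex 3.4 4.9 0.3
   vertex 0.1 3.7 4.2
  endloop
 endfacet
 facet normal 0.471 0.833 0.291
  outer loop
   vertex 1.6 4.8 3.5
   vertex 2.9 4.1 3.4
   vertex 3.4 4.9 0.3
  endloop
 endfacet
 facet normal 0.240 -0.384 -0.892
  outer loop
   vertex 2.9 1.8 1.5
   vertex 1.2 1.2 1.3
   vertex 3.4 4.9 0.3
  endloop
 endfacet
 facet normal 0.438 -0.385 -0.813
  outer loop
   vertex 2.9 1.8 1.5
   vertex 3.4 4.9 0.3
   vertex 4.2 1.8 2.2
  endloop
 endfacet
 facet normal 0.327 -0.724 -0.607
  outer loop
   vertex 2.9 1.8 1.5
   vertex 4.2 1.8 2.2
   vertex 1.2 1.2 1.3
  endloop
 endfacet
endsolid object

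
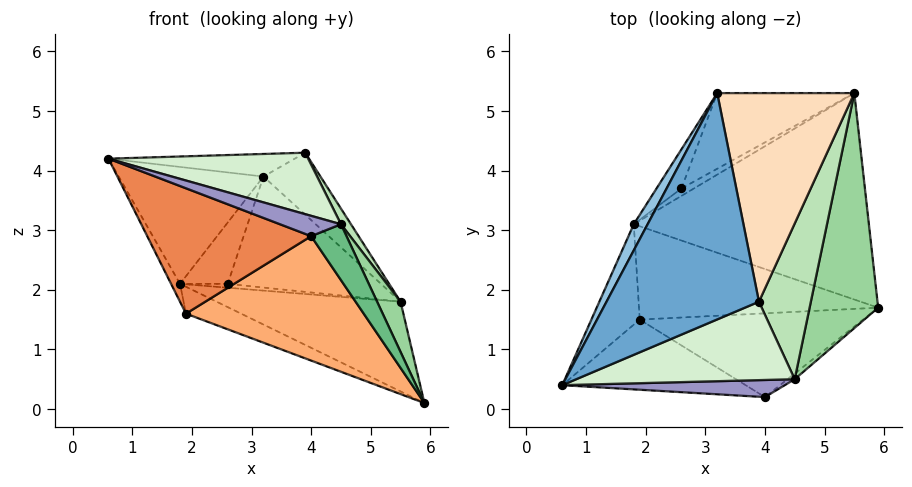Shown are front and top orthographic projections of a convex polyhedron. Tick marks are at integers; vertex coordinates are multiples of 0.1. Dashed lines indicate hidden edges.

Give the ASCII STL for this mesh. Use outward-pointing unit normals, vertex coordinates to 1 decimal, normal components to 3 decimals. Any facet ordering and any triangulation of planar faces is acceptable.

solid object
 facet normal -0.072 0.099 0.992
  outer loop
   vertex 3.9 1.8 4.3
   vertex 3.2 5.3 3.9
   vertex 0.6 0.4 4.2
  endloop
 endfacet
 facet normal -0.876 0.471 0.105
  outer loop
   vertex 1.8 3.1 2.1
   vertex 0.6 0.4 4.2
   vertex 3.2 5.3 3.9
  endloop
 endfacet
 facet normal -0.904 0.075 -0.420
  outer loop
   vertex 1.9 1.5 1.6
   vertex 0.6 0.4 4.2
   vertex 1.8 3.1 2.1
  endloop
 endfacet
 facet normal -0.350 0.259 -0.900
  outer loop
   vertex 1.9 1.5 1.6
   vertex 1.8 3.1 2.1
   vertex 5.9 1.7 0.1
  endloop
 endfacet
 facet normal -0.232 -0.849 -0.475
  outer loop
   vertex 1.9 1.5 1.6
   vertex 4.0 0.2 2.9
   vertex 0.6 0.4 4.2
  endloop
 endfacet
 facet normal -0.166 -0.818 -0.551
  outer loop
   vertex 1.9 1.5 1.6
   vertex 5.9 1.7 0.1
   vertex 4.0 0.2 2.9
  endloop
 endfacet
 facet normal -0.297 0.381 -0.876
  outer loop
   vertex 5.5 5.3 1.8
   vertex 5.9 1.7 0.1
   vertex 1.8 3.1 2.1
  endloop
 endfacet
 facet normal 0.659 0.214 0.721
  outer loop
   vertex 5.5 5.3 1.8
   vertex 3.2 5.3 3.9
   vertex 3.9 1.8 4.3
  endloop
 endfacet
 facet normal 0.537 -0.839 -0.085
  outer loop
   vertex 4.5 0.5 3.1
   vertex 4.0 0.2 2.9
   vertex 5.9 1.7 0.1
  endloop
 endfacet
 facet normal 0.915 -0.084 0.394
  outer loop
   vertex 4.5 0.5 3.1
   vertex 5.9 1.7 0.1
   vertex 5.5 5.3 1.8
  endloop
 endfacet
 facet normal 0.871 -0.049 0.489
  outer loop
   vertex 4.5 0.5 3.1
   vertex 5.5 5.3 1.8
   vertex 3.9 1.8 4.3
  endloop
 endfacet
 facet normal 0.231 -0.600 0.766
  outer loop
   vertex 4.5 0.5 3.1
   vertex 3.9 1.8 4.3
   vertex 0.6 0.4 4.2
  endloop
 endfacet
 facet normal 0.197 -0.750 0.631
  outer loop
   vertex 4.5 0.5 3.1
   vertex 0.6 0.4 4.2
   vertex 4.0 0.2 2.9
  endloop
 endfacet
 facet normal -0.534 0.712 -0.455
  outer loop
   vertex 2.6 3.7 2.1
   vertex 1.8 3.1 2.1
   vertex 3.2 5.3 3.9
  endloop
 endfacet
 facet normal -0.457 0.735 -0.501
  outer loop
   vertex 2.6 3.7 2.1
   vertex 3.2 5.3 3.9
   vertex 5.5 5.3 1.8
  endloop
 endfacet
 facet normal -0.328 0.437 -0.838
  outer loop
   vertex 2.6 3.7 2.1
   vertex 5.5 5.3 1.8
   vertex 1.8 3.1 2.1
  endloop
 endfacet
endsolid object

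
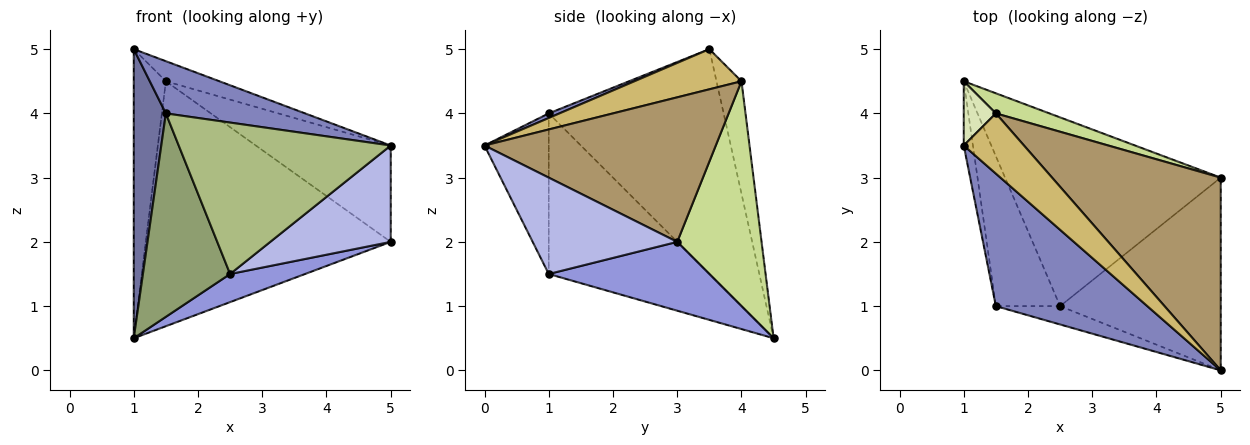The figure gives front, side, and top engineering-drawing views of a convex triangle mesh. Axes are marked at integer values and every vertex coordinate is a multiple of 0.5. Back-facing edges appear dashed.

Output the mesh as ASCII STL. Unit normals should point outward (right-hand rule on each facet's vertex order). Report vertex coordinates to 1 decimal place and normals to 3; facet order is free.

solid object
 facet normal -0.983 -0.181 -0.040
  outer loop
   vertex 1.5 1.0 4.0
   vertex 1.0 3.5 5.0
   vertex 1.0 4.5 0.5
  endloop
 endfacet
 facet normal 0.028 -0.366 0.930
  outer loop
   vertex 1.5 1.0 4.0
   vertex 5.0 0.0 3.5
   vertex 1.0 3.5 5.0
  endloop
 endfacet
 facet normal 0.301 -0.140 -0.943
  outer loop
   vertex 2.5 1.0 1.5
   vertex 1.0 4.5 0.5
   vertex 5.0 3.0 2.0
  endloop
 endfacet
 facet normal 0.473 -0.394 -0.788
  outer loop
   vertex 2.5 1.0 1.5
   vertex 5.0 3.0 2.0
   vertex 5.0 0.0 3.5
  endloop
 endfacet
 facet normal -0.829 -0.450 -0.332
  outer loop
   vertex 2.5 1.0 1.5
   vertex 1.5 1.0 4.0
   vertex 1.0 4.5 0.5
  endloop
 endfacet
 facet normal -0.288 -0.951 -0.115
  outer loop
   vertex 2.5 1.0 1.5
   vertex 5.0 0.0 3.5
   vertex 1.5 1.0 4.0
  endloop
 endfacet
 facet normal 0.325 0.943 0.077
  outer loop
   vertex 1.5 4.0 4.5
   vertex 5.0 3.0 2.0
   vertex 1.0 4.5 0.5
  endloop
 endfacet
 facet normal -0.605 0.777 0.173
  outer loop
   vertex 1.5 4.0 4.5
   vertex 1.0 4.5 0.5
   vertex 1.0 3.5 5.0
  endloop
 endfacet
 facet normal 0.608 0.355 0.710
  outer loop
   vertex 1.5 4.0 4.5
   vertex 5.0 0.0 3.5
   vertex 5.0 3.0 2.0
  endloop
 endfacet
 facet normal 0.535 0.267 0.802
  outer loop
   vertex 1.5 4.0 4.5
   vertex 1.0 3.5 5.0
   vertex 5.0 0.0 3.5
  endloop
 endfacet
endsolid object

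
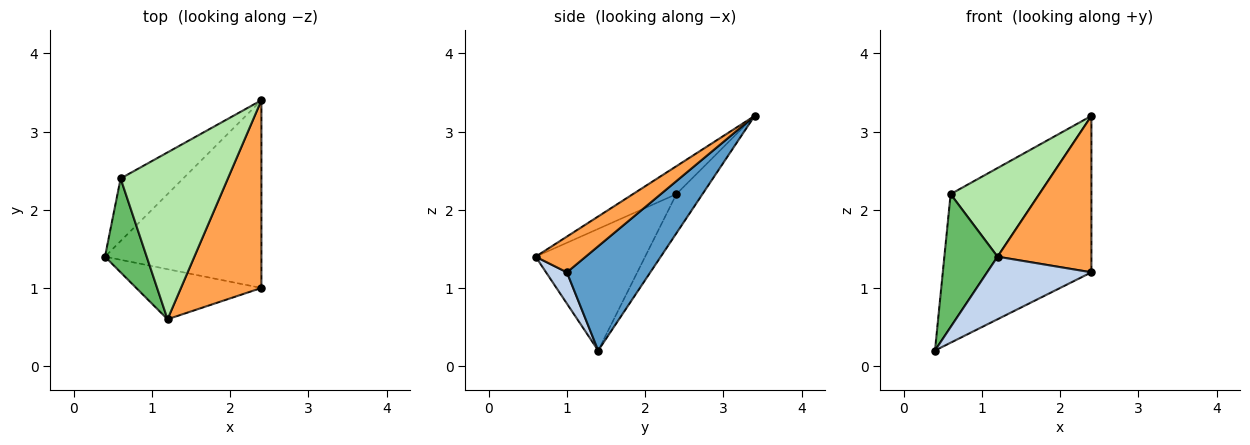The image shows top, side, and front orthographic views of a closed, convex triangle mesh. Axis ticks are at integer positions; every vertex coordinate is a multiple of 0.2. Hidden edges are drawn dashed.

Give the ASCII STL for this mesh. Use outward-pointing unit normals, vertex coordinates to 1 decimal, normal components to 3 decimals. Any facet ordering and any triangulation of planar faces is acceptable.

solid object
 facet normal 0.456 0.570 -0.684
  outer loop
   vertex 2.4 3.4 3.2
   vertex 2.4 1.0 1.2
   vertex 0.4 1.4 0.2
  endloop
 endfacet
 facet normal 0.154 -0.772 -0.617
  outer loop
   vertex 1.2 0.6 1.4
   vertex 0.4 1.4 0.2
   vertex 2.4 1.0 1.2
  endloop
 endfacet
 facet normal 0.323 -0.606 0.727
  outer loop
   vertex 1.2 0.6 1.4
   vertex 2.4 1.0 1.2
   vertex 2.4 3.4 3.2
  endloop
 endfacet
 facet normal -0.257 0.874 -0.411
  outer loop
   vertex 0.6 2.4 2.2
   vertex 2.4 3.4 3.2
   vertex 0.4 1.4 0.2
  endloop
 endfacet
 facet normal -0.860 -0.418 0.295
  outer loop
   vertex 0.6 2.4 2.2
   vertex 0.4 1.4 0.2
   vertex 1.2 0.6 1.4
  endloop
 endfacet
 facet normal -0.224 -0.457 0.861
  outer loop
   vertex 0.6 2.4 2.2
   vertex 1.2 0.6 1.4
   vertex 2.4 3.4 3.2
  endloop
 endfacet
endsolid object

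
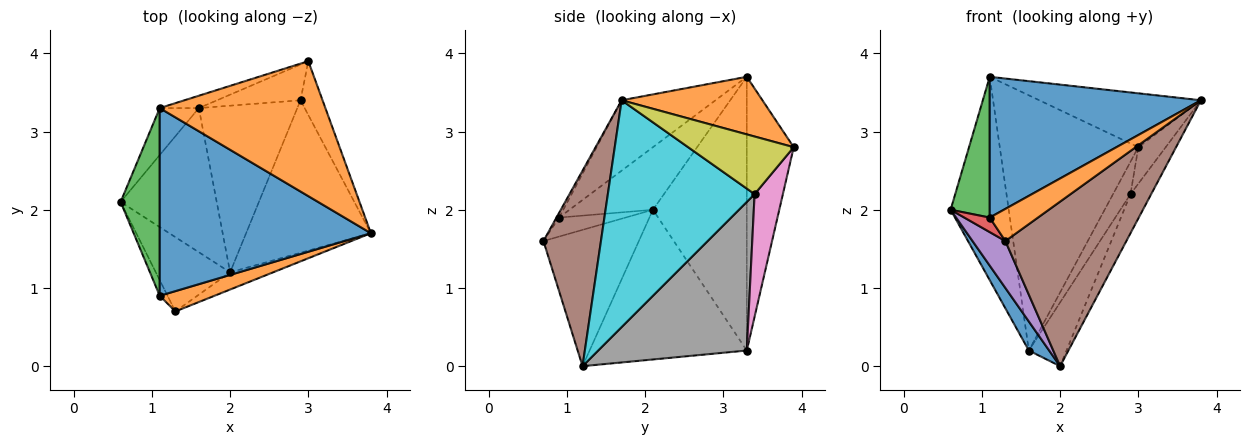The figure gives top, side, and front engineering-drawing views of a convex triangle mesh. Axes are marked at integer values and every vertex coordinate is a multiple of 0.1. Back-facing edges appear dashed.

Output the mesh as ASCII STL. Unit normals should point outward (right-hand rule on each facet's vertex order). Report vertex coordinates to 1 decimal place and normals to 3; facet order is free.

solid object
 facet normal -0.837 -0.108 -0.537
  outer loop
   vertex 1.6 3.3 0.2
   vertex 2.0 1.2 0.0
   vertex 0.6 2.1 2.0
  endloop
 endfacet
 facet normal 0.307 0.353 0.884
  outer loop
   vertex 1.1 3.3 3.7
   vertex 3.8 1.7 3.4
   vertex 3.0 3.9 2.8
  endloop
 endfacet
 facet normal -0.844 0.523 -0.121
  outer loop
   vertex 1.1 3.3 3.7
   vertex 1.6 3.3 0.2
   vertex 0.6 2.1 2.0
  endloop
 endfacet
 facet normal -0.320 0.946 -0.046
  outer loop
   vertex 1.1 3.3 3.7
   vertex 3.0 3.9 2.8
   vertex 1.6 3.3 0.2
  endloop
 endfacet
 facet normal -0.840 -0.289 -0.458
  outer loop
   vertex 1.3 0.7 1.6
   vertex 0.6 2.1 2.0
   vertex 2.0 1.2 0.0
  endloop
 endfacet
 facet normal 0.427 -0.899 -0.094
  outer loop
   vertex 1.3 0.7 1.6
   vertex 2.0 1.2 0.0
   vertex 3.8 1.7 3.4
  endloop
 endfacet
 facet normal 0.736 0.454 -0.501
  outer loop
   vertex 2.9 3.4 2.2
   vertex 1.6 3.3 0.2
   vertex 3.0 3.9 2.8
  endloop
 endfacet
 facet normal 0.816 0.207 -0.540
  outer loop
   vertex 2.9 3.4 2.2
   vertex 2.0 1.2 0.0
   vertex 1.6 3.3 0.2
  endloop
 endfacet
 facet normal 0.908 0.235 -0.347
  outer loop
   vertex 2.9 3.4 2.2
   vertex 3.0 3.9 2.8
   vertex 3.8 1.7 3.4
  endloop
 endfacet
 facet normal 0.870 0.123 -0.478
  outer loop
   vertex 2.9 3.4 2.2
   vertex 3.8 1.7 3.4
   vertex 2.0 1.2 0.0
  endloop
 endfacet
 facet normal -0.258 -0.580 0.773
  outer loop
   vertex 1.1 0.9 1.9
   vertex 3.8 1.7 3.4
   vertex 1.1 3.3 3.7
  endloop
 endfacet
 facet normal -0.046 -0.845 0.533
  outer loop
   vertex 1.1 0.9 1.9
   vertex 1.3 0.7 1.6
   vertex 3.8 1.7 3.4
  endloop
 endfacet
 facet normal -0.788 -0.369 0.493
  outer loop
   vertex 1.1 0.9 1.9
   vertex 1.1 3.3 3.7
   vertex 0.6 2.1 2.0
  endloop
 endfacet
 facet normal -0.872 -0.333 -0.359
  outer loop
   vertex 1.1 0.9 1.9
   vertex 0.6 2.1 2.0
   vertex 1.3 0.7 1.6
  endloop
 endfacet
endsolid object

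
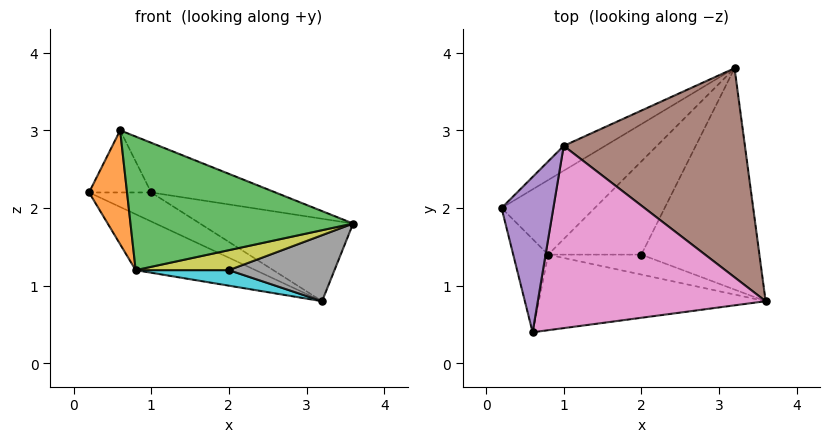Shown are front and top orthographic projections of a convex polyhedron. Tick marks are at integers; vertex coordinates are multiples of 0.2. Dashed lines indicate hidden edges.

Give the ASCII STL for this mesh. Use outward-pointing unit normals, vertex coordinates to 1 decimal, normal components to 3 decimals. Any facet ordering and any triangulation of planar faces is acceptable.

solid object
 facet normal -0.591 0.484 -0.645
  outer loop
   vertex 0.8 1.4 1.2
   vertex 0.2 2.0 2.2
   vertex 3.2 3.8 0.8
  endloop
 endfacet
 facet normal -0.877 -0.371 -0.304
  outer loop
   vertex 0.8 1.4 1.2
   vertex 0.6 0.4 3.0
   vertex 0.2 2.0 2.2
  endloop
 endfacet
 facet normal -0.081 -0.867 -0.491
  outer loop
   vertex 0.8 1.4 1.2
   vertex 3.6 0.8 1.8
   vertex 0.6 0.4 3.0
  endloop
 endfacet
 facet normal -0.605 0.605 -0.518
  outer loop
   vertex 1.0 2.8 2.2
   vertex 3.2 3.8 0.8
   vertex 0.2 2.0 2.2
  endloop
 endfacet
 facet normal -0.348 0.348 0.870
  outer loop
   vertex 1.0 2.8 2.2
   vertex 0.2 2.0 2.2
   vertex 0.6 0.4 3.0
  endloop
 endfacet
 facet normal 0.391 0.338 0.856
  outer loop
   vertex 1.0 2.8 2.2
   vertex 3.6 0.8 1.8
   vertex 3.2 3.8 0.8
  endloop
 endfacet
 facet normal 0.331 0.248 0.910
  outer loop
   vertex 1.0 2.8 2.2
   vertex 0.6 0.4 3.0
   vertex 3.6 0.8 1.8
  endloop
 endfacet
 facet normal 0.245 -0.277 -0.929
  outer loop
   vertex 2.0 1.4 1.2
   vertex 3.2 3.8 0.8
   vertex 3.6 0.8 1.8
  endloop
 endfacet
 facet normal 0.000 -0.707 -0.707
  outer loop
   vertex 2.0 1.4 1.2
   vertex 3.6 0.8 1.8
   vertex 0.8 1.4 1.2
  endloop
 endfacet
 facet normal 0.000 -0.164 -0.986
  outer loop
   vertex 2.0 1.4 1.2
   vertex 0.8 1.4 1.2
   vertex 3.2 3.8 0.8
  endloop
 endfacet
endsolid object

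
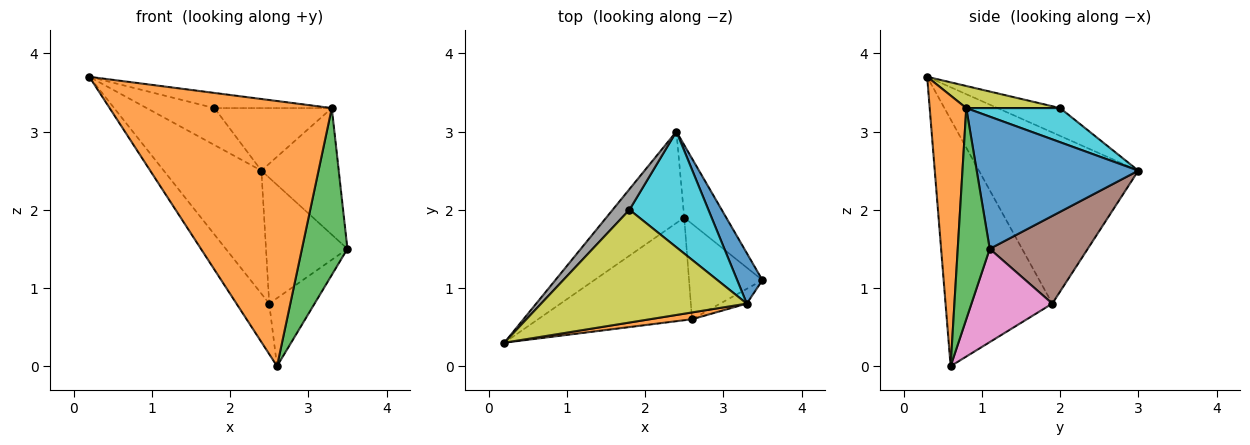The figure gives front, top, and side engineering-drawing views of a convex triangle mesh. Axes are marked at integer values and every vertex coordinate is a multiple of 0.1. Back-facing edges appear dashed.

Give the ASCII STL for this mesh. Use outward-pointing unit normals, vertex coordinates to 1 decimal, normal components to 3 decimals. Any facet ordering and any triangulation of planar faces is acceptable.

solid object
 facet normal 0.889 0.425 0.170
  outer loop
   vertex 3.3 0.8 3.3
   vertex 3.5 1.1 1.5
   vertex 2.4 3.0 2.5
  endloop
 endfacet
 facet normal 0.162 -0.986 0.025
  outer loop
   vertex 3.3 0.8 3.3
   vertex 0.2 0.3 3.7
   vertex 2.6 0.6 0.0
  endloop
 endfacet
 facet normal 0.574 -0.816 -0.072
  outer loop
   vertex 3.3 0.8 3.3
   vertex 2.6 0.6 0.0
   vertex 3.5 1.1 1.5
  endloop
 endfacet
 facet normal -0.795 0.487 -0.362
  outer loop
   vertex 2.5 1.9 0.8
   vertex 0.2 0.3 3.7
   vertex 2.4 3.0 2.5
  endloop
 endfacet
 facet normal -0.821 0.252 -0.512
  outer loop
   vertex 2.5 1.9 0.8
   vertex 2.6 0.6 0.0
   vertex 0.2 0.3 3.7
  endloop
 endfacet
 facet normal 0.722 0.600 -0.346
  outer loop
   vertex 2.5 1.9 0.8
   vertex 2.4 3.0 2.5
   vertex 3.5 1.1 1.5
  endloop
 endfacet
 facet normal 0.719 0.404 -0.566
  outer loop
   vertex 2.5 1.9 0.8
   vertex 3.5 1.1 1.5
   vertex 2.6 0.6 0.0
  endloop
 endfacet
 facet normal -0.628 0.680 0.379
  outer loop
   vertex 1.8 2.0 3.3
   vertex 2.4 3.0 2.5
   vertex 0.2 0.3 3.7
  endloop
 endfacet
 facet normal 0.106 0.132 0.986
  outer loop
   vertex 1.8 2.0 3.3
   vertex 0.2 0.3 3.7
   vertex 3.3 0.8 3.3
  endloop
 endfacet
 facet normal 0.356 0.444 0.822
  outer loop
   vertex 1.8 2.0 3.3
   vertex 3.3 0.8 3.3
   vertex 2.4 3.0 2.5
  endloop
 endfacet
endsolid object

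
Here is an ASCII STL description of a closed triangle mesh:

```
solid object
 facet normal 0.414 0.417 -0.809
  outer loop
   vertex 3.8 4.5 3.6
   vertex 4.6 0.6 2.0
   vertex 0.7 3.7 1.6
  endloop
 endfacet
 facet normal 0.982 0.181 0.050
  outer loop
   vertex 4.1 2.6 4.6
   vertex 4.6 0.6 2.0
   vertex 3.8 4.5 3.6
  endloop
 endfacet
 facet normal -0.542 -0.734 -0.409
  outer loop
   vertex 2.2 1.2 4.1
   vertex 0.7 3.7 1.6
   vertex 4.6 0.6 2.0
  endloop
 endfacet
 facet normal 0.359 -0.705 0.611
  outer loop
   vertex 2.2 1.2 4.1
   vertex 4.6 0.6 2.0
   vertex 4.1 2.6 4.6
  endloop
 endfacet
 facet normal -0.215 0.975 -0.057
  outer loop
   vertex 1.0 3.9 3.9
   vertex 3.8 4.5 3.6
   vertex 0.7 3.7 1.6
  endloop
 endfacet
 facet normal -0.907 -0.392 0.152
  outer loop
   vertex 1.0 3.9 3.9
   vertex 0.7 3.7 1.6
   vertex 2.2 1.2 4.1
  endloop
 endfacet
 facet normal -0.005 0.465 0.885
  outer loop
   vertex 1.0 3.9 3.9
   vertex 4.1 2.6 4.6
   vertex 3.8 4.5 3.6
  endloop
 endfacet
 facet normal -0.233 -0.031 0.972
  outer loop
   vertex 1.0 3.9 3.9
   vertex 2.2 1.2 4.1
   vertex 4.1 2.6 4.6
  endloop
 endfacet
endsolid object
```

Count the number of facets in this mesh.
8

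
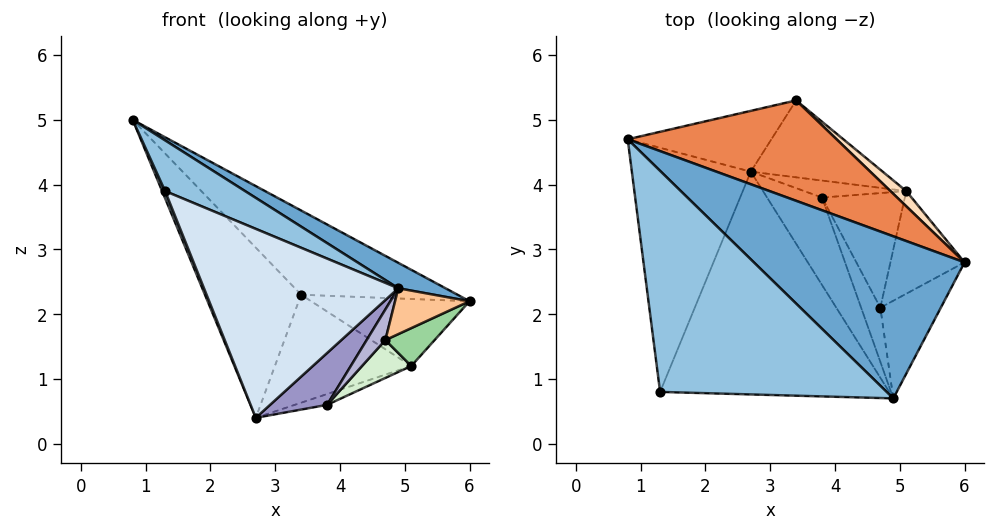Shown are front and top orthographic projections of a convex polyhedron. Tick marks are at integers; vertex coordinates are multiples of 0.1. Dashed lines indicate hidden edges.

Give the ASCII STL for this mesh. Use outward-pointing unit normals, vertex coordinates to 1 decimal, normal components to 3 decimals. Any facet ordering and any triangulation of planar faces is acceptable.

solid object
 facet normal 0.429 -0.140 0.892
  outer loop
   vertex 4.9 0.7 2.4
   vertex 6.0 2.8 2.2
   vertex 0.8 4.7 5.0
  endloop
 endfacet
 facet normal 0.371 -0.208 0.905
  outer loop
   vertex 1.3 0.8 3.9
   vertex 4.9 0.7 2.4
   vertex 0.8 4.7 5.0
  endloop
 endfacet
 facet normal -0.925 -0.011 -0.381
  outer loop
   vertex 1.3 0.8 3.9
   vertex 0.8 4.7 5.0
   vertex 2.7 4.2 0.4
  endloop
 endfacet
 facet normal -0.318 -0.613 -0.723
  outer loop
   vertex 1.3 0.8 3.9
   vertex 2.7 4.2 0.4
   vertex 4.9 0.7 2.4
  endloop
 endfacet
 facet normal 0.543 0.539 0.643
  outer loop
   vertex 3.4 5.3 2.3
   vertex 0.8 4.7 5.0
   vertex 6.0 2.8 2.2
  endloop
 endfacet
 facet normal -0.493 0.819 -0.293
  outer loop
   vertex 3.4 5.3 2.3
   vertex 2.7 4.2 0.4
   vertex 0.8 4.7 5.0
  endloop
 endfacet
 facet normal 0.543 -0.357 -0.760
  outer loop
   vertex 4.7 2.1 1.6
   vertex 6.0 2.8 2.2
   vertex 4.9 0.7 2.4
  endloop
 endfacet
 facet normal 0.687 0.708 0.161
  outer loop
   vertex 5.1 3.9 1.2
   vertex 3.4 5.3 2.3
   vertex 6.0 2.8 2.2
  endloop
 endfacet
 facet normal 0.283 0.781 -0.557
  outer loop
   vertex 5.1 3.9 1.2
   vertex 2.7 4.2 0.4
   vertex 3.4 5.3 2.3
  endloop
 endfacet
 facet normal 0.527 -0.294 -0.798
  outer loop
   vertex 5.1 3.9 1.2
   vertex 6.0 2.8 2.2
   vertex 4.7 2.1 1.6
  endloop
 endfacet
 facet normal 0.329 0.506 -0.797
  outer loop
   vertex 3.8 3.8 0.6
   vertex 2.7 4.2 0.4
   vertex 5.1 3.9 1.2
  endloop
 endfacet
 facet normal 0.420 -0.285 -0.862
  outer loop
   vertex 3.8 3.8 0.6
   vertex 5.1 3.9 1.2
   vertex 4.7 2.1 1.6
  endloop
 endfacet
 facet normal -0.029 -0.510 -0.860
  outer loop
   vertex 3.8 3.8 0.6
   vertex 4.9 0.7 2.4
   vertex 2.7 4.2 0.4
  endloop
 endfacet
 facet normal 0.038 -0.492 -0.870
  outer loop
   vertex 3.8 3.8 0.6
   vertex 4.7 2.1 1.6
   vertex 4.9 0.7 2.4
  endloop
 endfacet
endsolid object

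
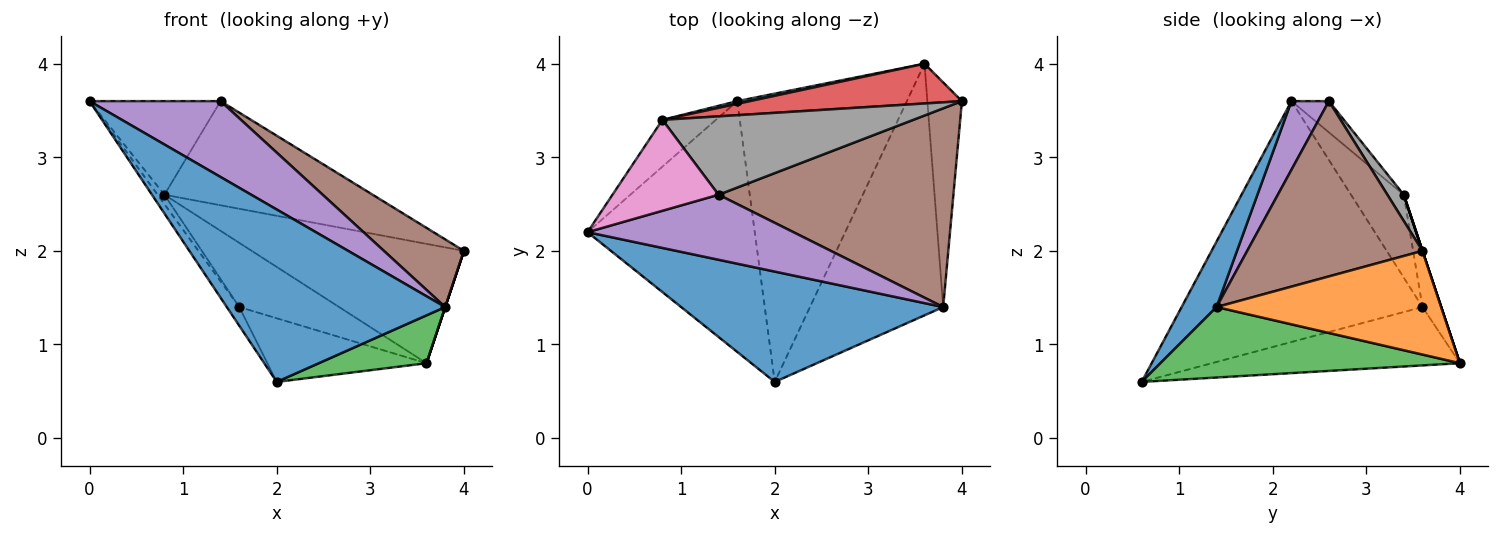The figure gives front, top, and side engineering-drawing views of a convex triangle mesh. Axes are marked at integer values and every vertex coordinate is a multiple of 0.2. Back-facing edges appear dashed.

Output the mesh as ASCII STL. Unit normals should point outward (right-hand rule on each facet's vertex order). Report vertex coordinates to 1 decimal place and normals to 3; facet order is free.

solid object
 facet normal 0.134 -0.835 0.534
  outer loop
   vertex 3.8 1.4 1.4
   vertex 0.0 2.2 3.6
   vertex 2.0 0.6 0.6
  endloop
 endfacet
 facet normal 0.949 0.000 -0.316
  outer loop
   vertex 3.8 1.4 1.4
   vertex 3.6 4.0 0.8
   vertex 4.0 3.6 2.0
  endloop
 endfacet
 facet normal 0.461 -0.166 -0.872
  outer loop
   vertex 3.8 1.4 1.4
   vertex 2.0 0.6 0.6
   vertex 3.6 4.0 0.8
  endloop
 endfacet
 facet normal 0.000 0.949 0.316
  outer loop
   vertex 0.8 3.4 2.6
   vertex 4.0 3.6 2.0
   vertex 3.6 4.0 0.8
  endloop
 endfacet
 facet normal 0.212 -0.742 0.636
  outer loop
   vertex 1.4 2.6 3.6
   vertex 0.0 2.2 3.6
   vertex 3.8 1.4 1.4
  endloop
 endfacet
 facet normal 0.577 -0.263 0.773
  outer loop
   vertex 1.4 2.6 3.6
   vertex 3.8 1.4 1.4
   vertex 4.0 3.6 2.0
  endloop
 endfacet
 facet normal -0.201 0.703 0.683
  outer loop
   vertex 1.4 2.6 3.6
   vertex 0.8 3.4 2.6
   vertex 0.0 2.2 3.6
  endloop
 endfacet
 facet normal 0.063 0.797 0.600
  outer loop
   vertex 1.4 2.6 3.6
   vertex 4.0 3.6 2.0
   vertex 0.8 3.4 2.6
  endloop
 endfacet
 facet normal -0.319 0.204 -0.926
  outer loop
   vertex 1.6 3.6 1.4
   vertex 3.6 4.0 0.8
   vertex 2.0 0.6 0.6
  endloop
 endfacet
 facet normal -0.184 0.982 0.041
  outer loop
   vertex 1.6 3.6 1.4
   vertex 0.8 3.4 2.6
   vertex 3.6 4.0 0.8
  endloop
 endfacet
 facet normal -0.821 0.043 -0.570
  outer loop
   vertex 1.6 3.6 1.4
   vertex 2.0 0.6 0.6
   vertex 0.0 2.2 3.6
  endloop
 endfacet
 facet normal -0.835 0.108 -0.539
  outer loop
   vertex 1.6 3.6 1.4
   vertex 0.0 2.2 3.6
   vertex 0.8 3.4 2.6
  endloop
 endfacet
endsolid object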